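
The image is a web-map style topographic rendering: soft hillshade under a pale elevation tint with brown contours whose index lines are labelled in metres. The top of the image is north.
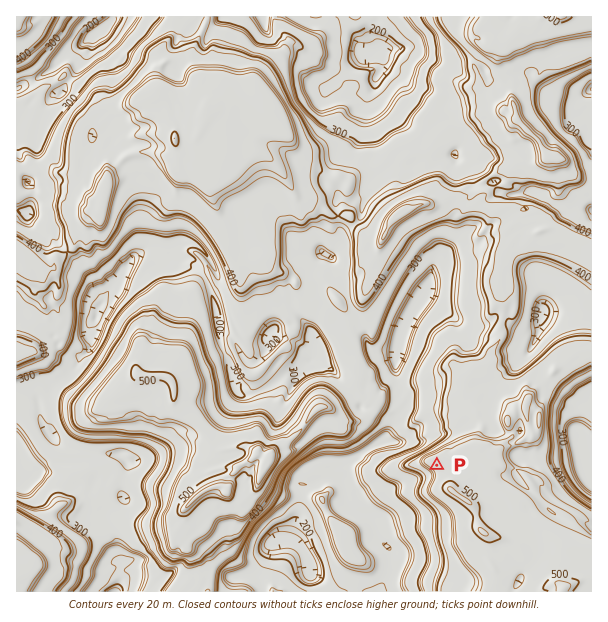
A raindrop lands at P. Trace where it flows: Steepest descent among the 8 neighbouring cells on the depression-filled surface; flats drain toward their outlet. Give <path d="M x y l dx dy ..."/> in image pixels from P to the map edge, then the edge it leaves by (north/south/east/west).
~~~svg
<path d="M437 465l-14 12-7 0-3 3-3 0-6 5-12 1-20 20 0 4-3 3 0 11 2 1 0 14 16 16 3 6 0 9-1 2 0 4-2 3-7 8-2 4"/>
exit: south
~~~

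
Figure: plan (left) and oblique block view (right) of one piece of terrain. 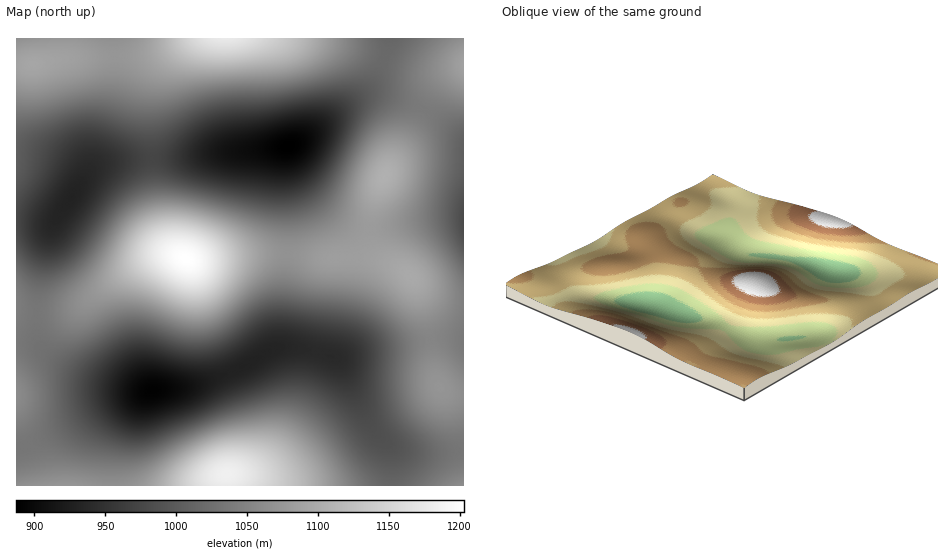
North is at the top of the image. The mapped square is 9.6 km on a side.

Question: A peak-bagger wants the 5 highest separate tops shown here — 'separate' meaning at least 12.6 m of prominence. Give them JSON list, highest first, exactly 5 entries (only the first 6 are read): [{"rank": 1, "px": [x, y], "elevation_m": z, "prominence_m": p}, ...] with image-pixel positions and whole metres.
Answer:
[{"rank": 1, "px": [186, 259], "elevation_m": 1203, "prominence_m": 316}, {"rank": 2, "px": [227, 474], "elevation_m": 1185, "prominence_m": 151}, {"rank": 3, "px": [384, 176], "elevation_m": 1106, "prominence_m": 38}, {"rank": 4, "px": [411, 277], "elevation_m": 1097, "prominence_m": 18}, {"rank": 5, "px": [32, 64], "elevation_m": 1093, "prominence_m": 19}]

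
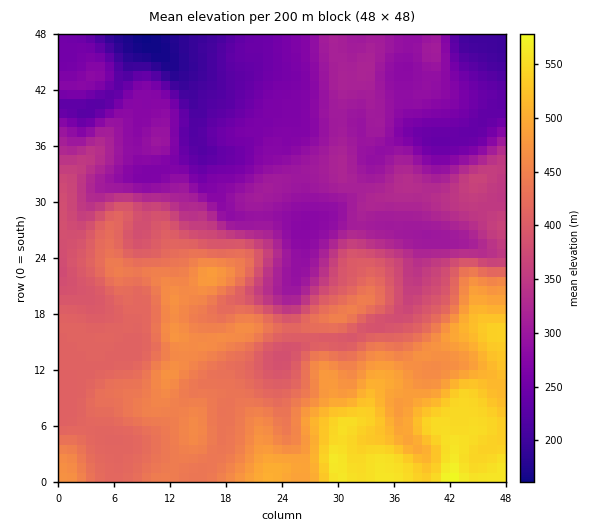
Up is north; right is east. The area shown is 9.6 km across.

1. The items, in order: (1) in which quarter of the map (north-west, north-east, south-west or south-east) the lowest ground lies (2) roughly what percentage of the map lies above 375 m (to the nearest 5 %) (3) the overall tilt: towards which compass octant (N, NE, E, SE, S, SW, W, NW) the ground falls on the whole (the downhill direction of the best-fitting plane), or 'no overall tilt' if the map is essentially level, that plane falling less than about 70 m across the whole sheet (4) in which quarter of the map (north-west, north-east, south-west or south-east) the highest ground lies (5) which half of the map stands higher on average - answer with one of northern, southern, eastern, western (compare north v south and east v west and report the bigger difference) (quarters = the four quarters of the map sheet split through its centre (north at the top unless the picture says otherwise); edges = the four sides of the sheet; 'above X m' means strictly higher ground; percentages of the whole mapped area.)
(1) Look to the north-west quarter for the lowest ground.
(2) About 50 % of the map lies above 375 m.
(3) On the whole the ground falls towards the north.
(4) Look to the south-east quarter for the highest ground.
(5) The southern half stands higher on average than the northern half.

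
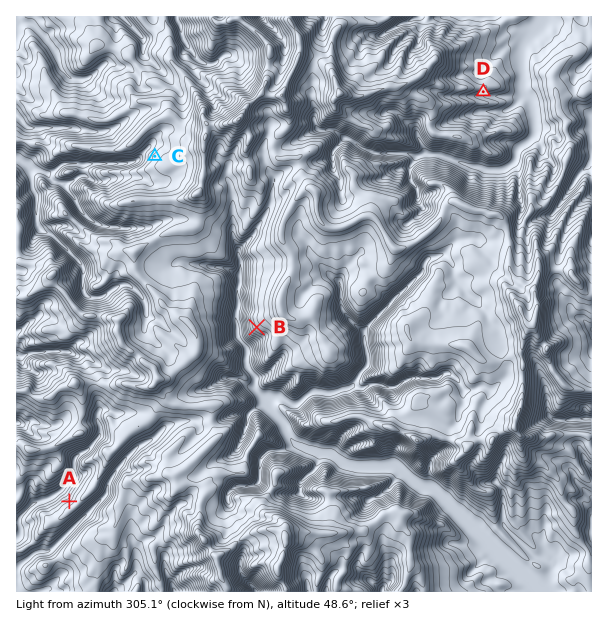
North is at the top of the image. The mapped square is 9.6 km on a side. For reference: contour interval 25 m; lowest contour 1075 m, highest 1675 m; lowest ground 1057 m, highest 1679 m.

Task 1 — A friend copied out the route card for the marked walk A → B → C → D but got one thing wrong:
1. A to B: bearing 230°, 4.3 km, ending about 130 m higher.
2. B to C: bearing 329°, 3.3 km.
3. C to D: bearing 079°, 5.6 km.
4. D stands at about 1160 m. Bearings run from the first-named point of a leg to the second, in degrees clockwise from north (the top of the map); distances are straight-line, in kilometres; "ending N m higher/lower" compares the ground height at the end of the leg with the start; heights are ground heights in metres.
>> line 1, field bearing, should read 47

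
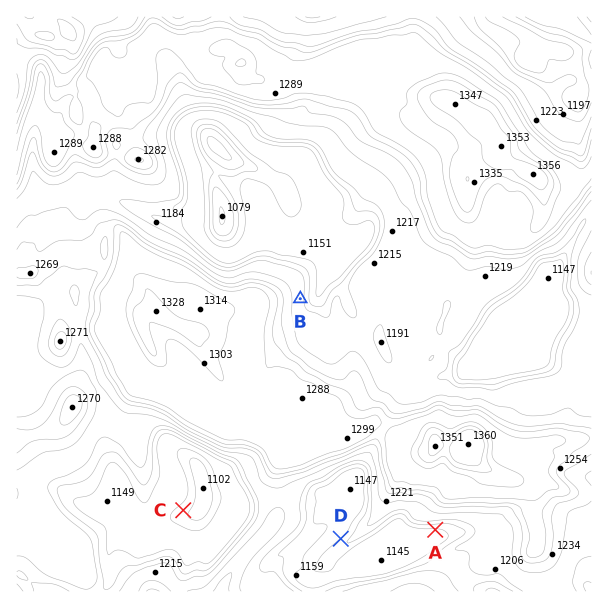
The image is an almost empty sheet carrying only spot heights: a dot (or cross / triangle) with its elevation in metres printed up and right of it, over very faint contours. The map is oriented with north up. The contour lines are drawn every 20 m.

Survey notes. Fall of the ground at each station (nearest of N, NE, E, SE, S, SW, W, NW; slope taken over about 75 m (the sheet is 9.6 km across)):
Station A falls S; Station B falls E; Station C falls SE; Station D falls NW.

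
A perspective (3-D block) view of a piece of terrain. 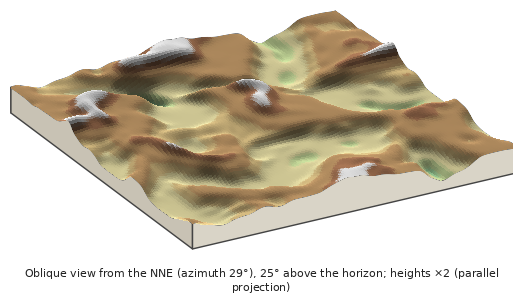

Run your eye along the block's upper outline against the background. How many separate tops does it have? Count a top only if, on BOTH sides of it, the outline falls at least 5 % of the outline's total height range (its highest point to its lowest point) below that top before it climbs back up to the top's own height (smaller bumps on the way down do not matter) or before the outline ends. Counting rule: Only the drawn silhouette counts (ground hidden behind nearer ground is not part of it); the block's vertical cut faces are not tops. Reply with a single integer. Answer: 2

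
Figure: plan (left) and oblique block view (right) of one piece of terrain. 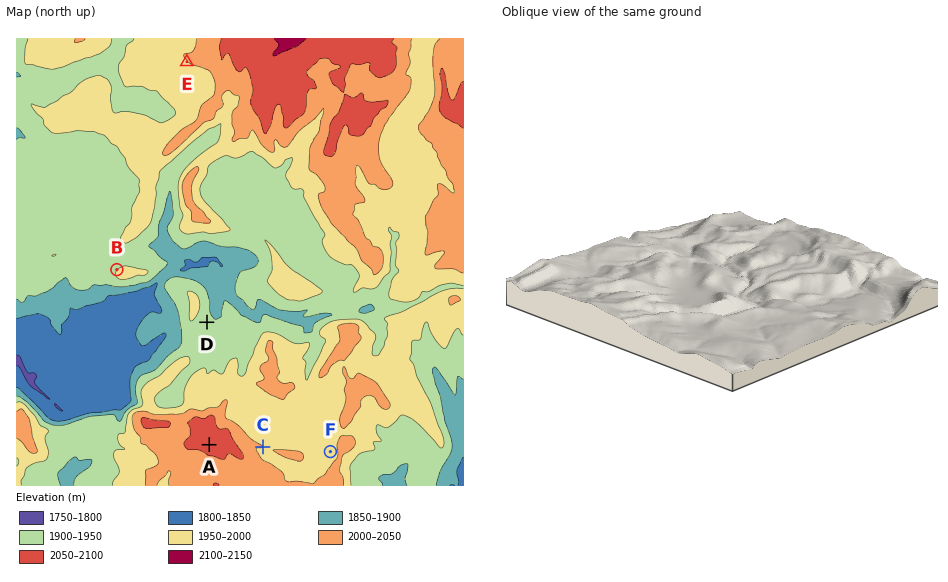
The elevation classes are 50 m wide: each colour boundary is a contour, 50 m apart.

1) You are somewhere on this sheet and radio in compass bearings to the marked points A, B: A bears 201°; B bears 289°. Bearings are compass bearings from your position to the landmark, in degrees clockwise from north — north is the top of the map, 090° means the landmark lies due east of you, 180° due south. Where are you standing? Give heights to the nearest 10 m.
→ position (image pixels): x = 258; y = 318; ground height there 1880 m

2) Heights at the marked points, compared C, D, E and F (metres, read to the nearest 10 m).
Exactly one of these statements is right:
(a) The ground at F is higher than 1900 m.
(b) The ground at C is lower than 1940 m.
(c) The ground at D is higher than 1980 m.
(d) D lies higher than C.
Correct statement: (a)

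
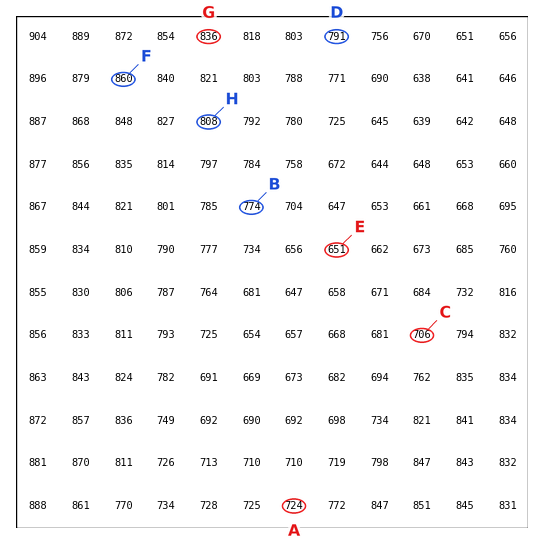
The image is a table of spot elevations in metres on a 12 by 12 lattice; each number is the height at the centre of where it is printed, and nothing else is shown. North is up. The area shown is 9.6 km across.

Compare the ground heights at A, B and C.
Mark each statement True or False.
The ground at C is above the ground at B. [False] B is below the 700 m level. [False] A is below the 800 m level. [True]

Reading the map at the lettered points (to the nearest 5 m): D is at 790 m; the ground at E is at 650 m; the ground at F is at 860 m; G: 835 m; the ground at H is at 810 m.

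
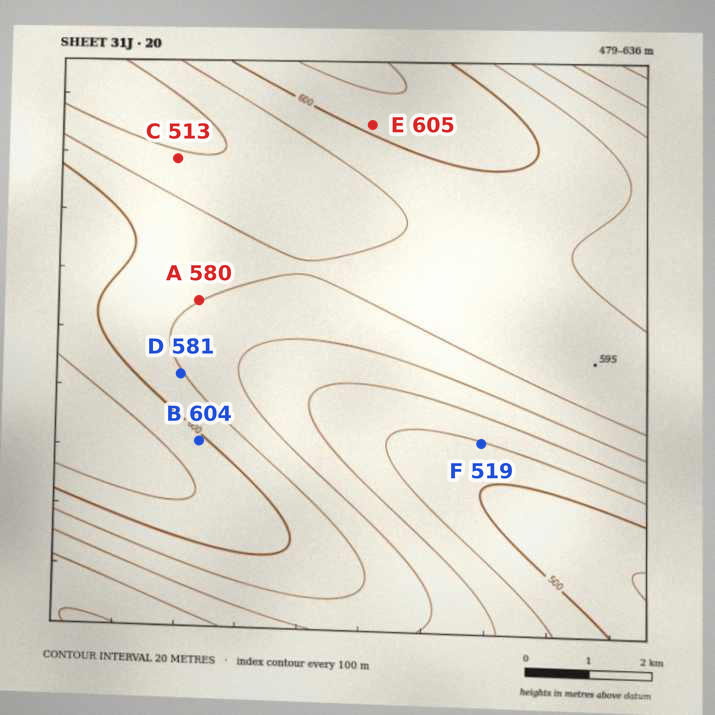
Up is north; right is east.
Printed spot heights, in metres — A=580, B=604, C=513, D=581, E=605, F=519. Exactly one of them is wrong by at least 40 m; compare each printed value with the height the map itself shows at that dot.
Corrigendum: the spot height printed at C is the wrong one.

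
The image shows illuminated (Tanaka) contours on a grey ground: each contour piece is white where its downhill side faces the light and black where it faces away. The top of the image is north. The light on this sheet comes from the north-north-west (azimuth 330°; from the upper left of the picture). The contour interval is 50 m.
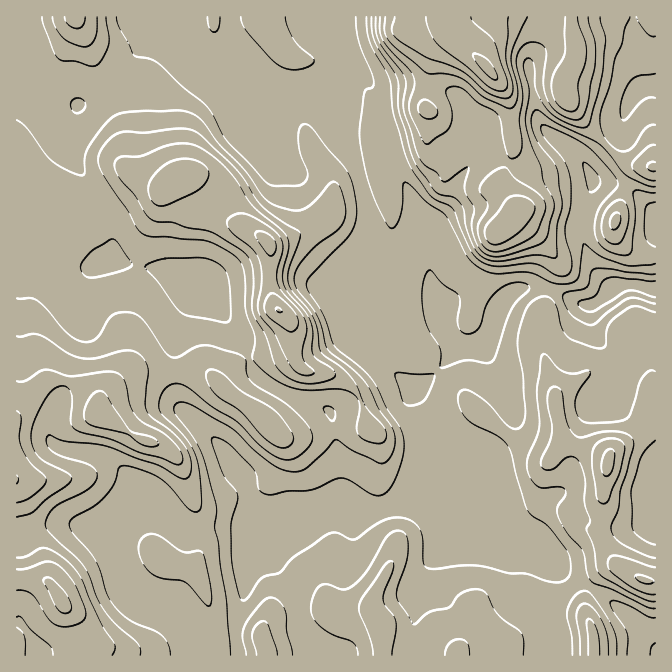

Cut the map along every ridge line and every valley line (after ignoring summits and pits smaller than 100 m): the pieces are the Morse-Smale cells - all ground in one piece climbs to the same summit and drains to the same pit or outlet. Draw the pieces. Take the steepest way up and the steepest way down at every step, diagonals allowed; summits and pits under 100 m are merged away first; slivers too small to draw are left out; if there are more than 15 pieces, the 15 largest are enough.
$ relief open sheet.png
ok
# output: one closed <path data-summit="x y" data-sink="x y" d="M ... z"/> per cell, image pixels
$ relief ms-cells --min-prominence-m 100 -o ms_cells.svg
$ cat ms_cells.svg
<path data-summit="487 67" data-sink="612 288" d="M655 16l-496 0-1 2 26 40 15 15 13 6 7 7 5 2 8-4 12 0 24 10 37-1 20 6 8 8 6 25 20 45 10 45-5 23-18 33-3 12-2 18 3 15 7 14 7 7 14 9 20 18 25 18 38-38 19-2 10-3 9-14 8-27 11-12 6-4 27-1 19 6 13 9 17 1 23-18 18-2 17 5 4-1 0-75-22-22-17-7-20-1-4-3-5-10 0-5 31-32 14-38 9-7 14-3z"/><path data-summit="278 310" data-sink="612 288" d="M159 21l-33 46-7 18-24 14-15 5-4 4-8 20 1 24 10 18 22 27 7 15 5 26 0 10-4 10 26 8 29 3 20 10 18 5 12 14 10 19 17 21 10 29 7 11 36 20 23 6 14 9 10 59 1 29 20 8 20 0 26-10 5-7 1-24 5-16 0-17-8-27 0-8 7-10-67-53-7-14-3-15 2-18 6-22-25-21-16-25-7-15-2-19-3-10-8-7-16-8-16-16-18-25-4-12-11-20-11-11-13-6-15-15-11-20z"/><path data-summit="62 602" data-sink="612 288" d="M199 283l-16 35-9 30 2 47 5 13 40 39 10 16 10 10 10 32 0 19-3 10-9-6-52 1-7-3-23-23-13-7-14 7-9 9-5 12-11 5-13 0-15-5-25 0-35 12 0 120 220 0-1-32 8-27 2-42 4-4 15-3 27-19 16-15 33-14 0-28-10-59-14-9-23-6-34-19-9-12-10-29-13-16-19-30z"/><path data-summit="17 480" data-sink="612 288" d="M114 259l-7 0-9 5-18 5-18 0-25-5-12 5-9 1 0 265 4 1 14-7 18-5 25 0 15 5 13 0 11-5 5-12 9-9 14-7 13 7 23 23 7 3 52-1 5 1 3 5 4-10 0-19-10-32-10-10-10-16-40-39-5-13-2-47 9-30 13-26 2-9-14-4-20-10-29-3z"/><path data-summit="607 465" data-sink="612 288" d="M635 284l-18 2-23 18-17-1-13-9-19-6-21 0-12 5-8 7-6 12-5 20-10 16 23 42 7 17 0 15-7 11-13 15-5 10 6 9 5 13 7 48 6 6 28 12 25 28 30 15 35 27 9 9 16 23 1-358z"/><path data-summit="382 628" data-sink="612 288" d="M412 498l-30 11-20 0-14-6-10-2-30 13-16 15-27 19-15 3-4 4-2 42-8 27 2 31 312 1 1-18-7-16 0-17 5-8 4-13 0-19-5-11-8-8-30-13-16 1-27-1-12-7-7-11-14-12z"/><path data-summit="62 602" data-sink="612 288" d="M17 16l-1 252 9 1 12-5 25 5 26-1 21-10 4-10 0-10-5-26-7-15-22-27-10-18-1-24 11-23-25-11-18-14-18-47z"/><path data-summit="62 602" data-sink="612 288" d="M244 84l-12 0-11 4 10 15 7 19 18 25 16 16 16 8 8 7 3 10 2 19 7 15 16 25 26 24 14-26 5-23-10-45-20-45-6-25-8-8-11-5-9-1-37 1z"/><path data-summit="75 17" data-sink="612 288" d="M157 16l-139 0 0 17 18 47 18 14 16 9 12 1 30-13 7-6 7-18 32-44 1-3z"/><path data-summit="487 67" data-sink="612 288" d="M417 391l-6 9 0 8 8 27 0 17-5 16-3 29 3 2 10 0 10 4 14 12 7 11 12 7 5 1 36-1-4-9-3-36-7-21-17-18-23-13-33-36z"/><path data-summit="62 602" data-sink="612 288" d="M482 346l-8 3-19 2-37 37 0 7 36 41 23 13 10 9 22-30 4-6 0-15-20-44z"/><path data-summit="594 655" data-sink="612 288" d="M552 559l1 25-4 13-5 8 0 17 7 16 1 18 104-1 0-7-26-32-35-27-30-15z"/><path data-summit="654 167" data-sink="612 288" d="M655 86l-13 2-9 7-14 38-31 32 0 5 6 11 23 3 17 7 21 22z"/>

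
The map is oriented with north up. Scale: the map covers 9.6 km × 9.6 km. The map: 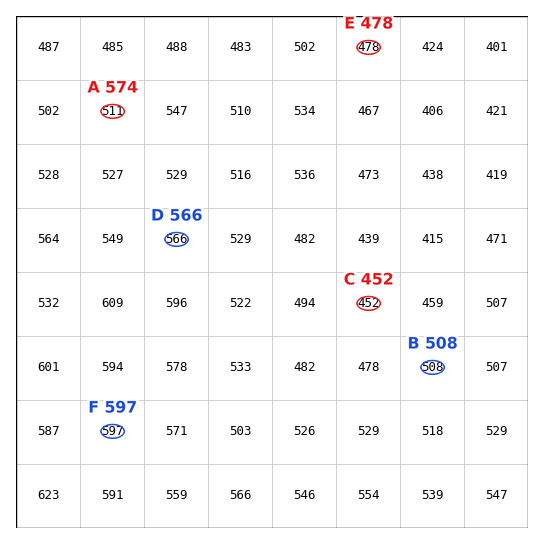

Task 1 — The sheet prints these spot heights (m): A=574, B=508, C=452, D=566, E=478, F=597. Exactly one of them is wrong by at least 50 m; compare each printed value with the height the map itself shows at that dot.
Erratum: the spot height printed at A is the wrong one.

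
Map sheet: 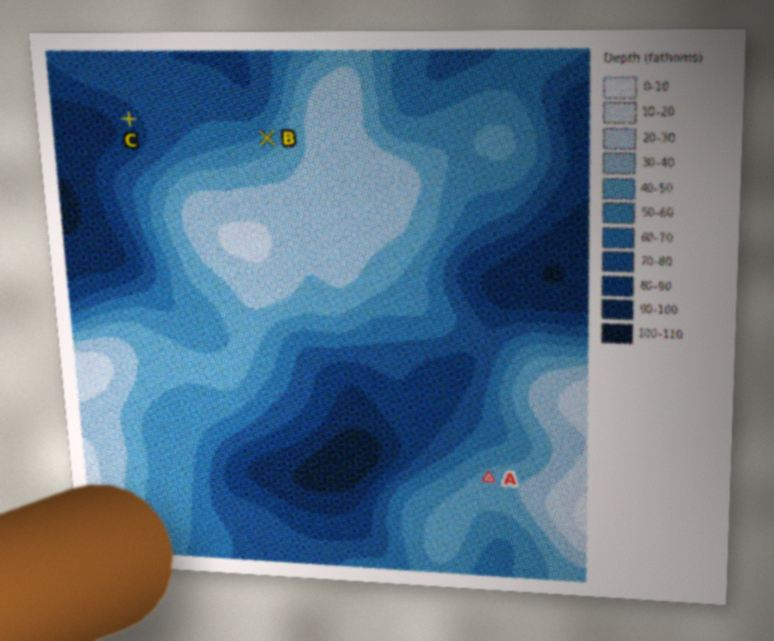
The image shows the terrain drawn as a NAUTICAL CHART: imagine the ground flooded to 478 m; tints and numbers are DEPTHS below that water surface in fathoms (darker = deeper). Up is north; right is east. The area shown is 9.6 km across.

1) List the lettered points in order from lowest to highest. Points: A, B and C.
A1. C B A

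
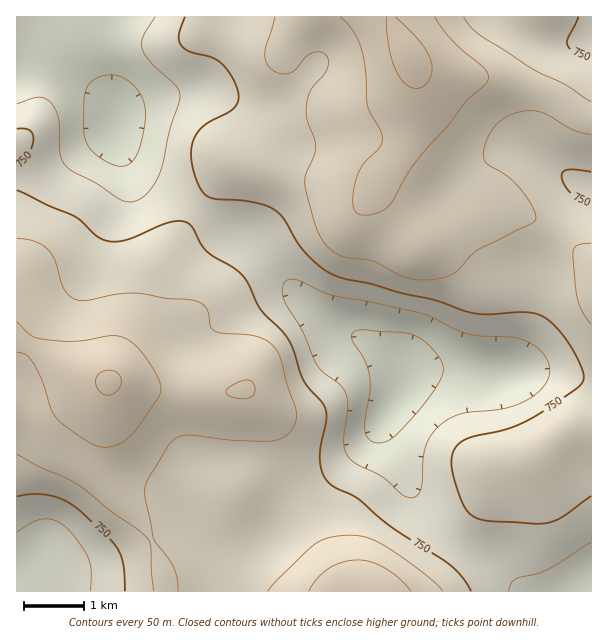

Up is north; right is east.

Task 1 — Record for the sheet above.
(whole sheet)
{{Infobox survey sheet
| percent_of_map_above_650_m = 97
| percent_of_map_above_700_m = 83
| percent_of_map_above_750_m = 66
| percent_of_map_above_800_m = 32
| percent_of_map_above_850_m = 9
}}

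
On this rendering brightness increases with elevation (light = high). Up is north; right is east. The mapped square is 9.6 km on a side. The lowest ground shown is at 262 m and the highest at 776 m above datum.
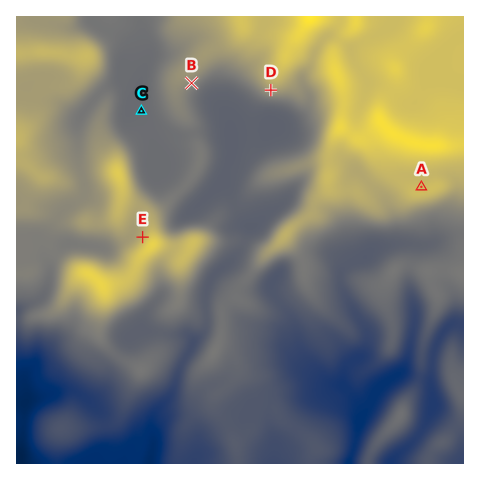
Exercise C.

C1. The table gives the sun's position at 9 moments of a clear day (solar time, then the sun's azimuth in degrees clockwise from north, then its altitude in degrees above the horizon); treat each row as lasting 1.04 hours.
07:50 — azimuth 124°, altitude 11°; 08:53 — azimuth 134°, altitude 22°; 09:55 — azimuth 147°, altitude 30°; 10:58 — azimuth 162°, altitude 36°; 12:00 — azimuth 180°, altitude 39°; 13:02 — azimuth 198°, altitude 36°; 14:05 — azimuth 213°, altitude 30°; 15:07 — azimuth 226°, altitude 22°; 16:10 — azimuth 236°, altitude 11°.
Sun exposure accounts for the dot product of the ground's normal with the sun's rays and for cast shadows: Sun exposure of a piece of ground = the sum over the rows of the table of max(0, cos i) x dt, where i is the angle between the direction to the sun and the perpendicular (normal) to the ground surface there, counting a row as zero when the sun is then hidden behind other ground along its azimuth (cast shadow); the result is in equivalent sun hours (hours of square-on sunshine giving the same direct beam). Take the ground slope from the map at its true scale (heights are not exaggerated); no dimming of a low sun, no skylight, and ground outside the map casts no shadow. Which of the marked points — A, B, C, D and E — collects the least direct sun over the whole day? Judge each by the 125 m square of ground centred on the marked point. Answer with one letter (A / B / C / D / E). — E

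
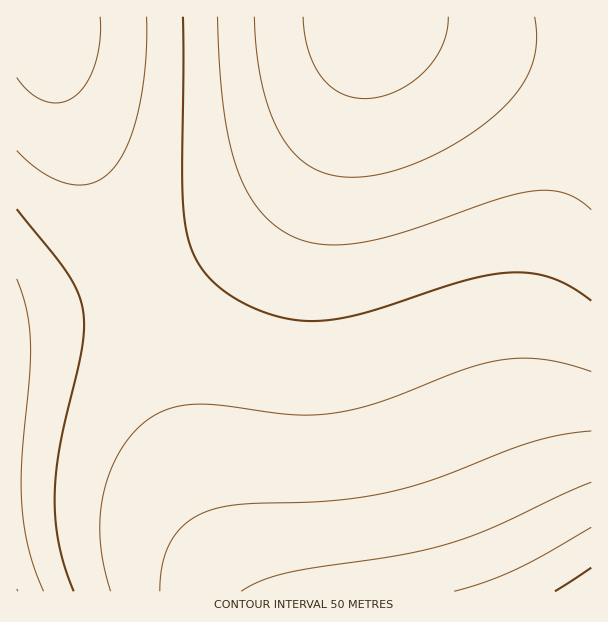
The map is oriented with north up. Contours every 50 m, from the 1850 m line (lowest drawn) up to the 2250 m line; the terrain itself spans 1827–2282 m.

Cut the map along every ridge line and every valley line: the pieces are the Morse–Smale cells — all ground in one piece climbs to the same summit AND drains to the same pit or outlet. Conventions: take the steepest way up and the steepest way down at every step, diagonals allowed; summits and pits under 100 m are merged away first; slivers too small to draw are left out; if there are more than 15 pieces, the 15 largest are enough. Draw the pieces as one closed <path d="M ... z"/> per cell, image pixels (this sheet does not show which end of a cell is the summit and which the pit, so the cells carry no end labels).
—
<path d="M591 16l-222 0-17 59-15 36-23 42-25 35-31 30-40 30-41 23-39 16 19 58 42 152 29 63 20 32 344-1z"/><path d="M368 16l-352 1 1 8 30 0 2 4 3 28 16 57 69 172 9-2 31-13 41-23 40-30 31-30 25-35 23-42 25-67 6-23z"/><path d="M137 288l-53 16-68 14 1 274 230-1-19-31-29-63-42-152z"/><path d="M47 25l-31 1 1 292 67-14 54-17-70-173-16-57-3-28z"/>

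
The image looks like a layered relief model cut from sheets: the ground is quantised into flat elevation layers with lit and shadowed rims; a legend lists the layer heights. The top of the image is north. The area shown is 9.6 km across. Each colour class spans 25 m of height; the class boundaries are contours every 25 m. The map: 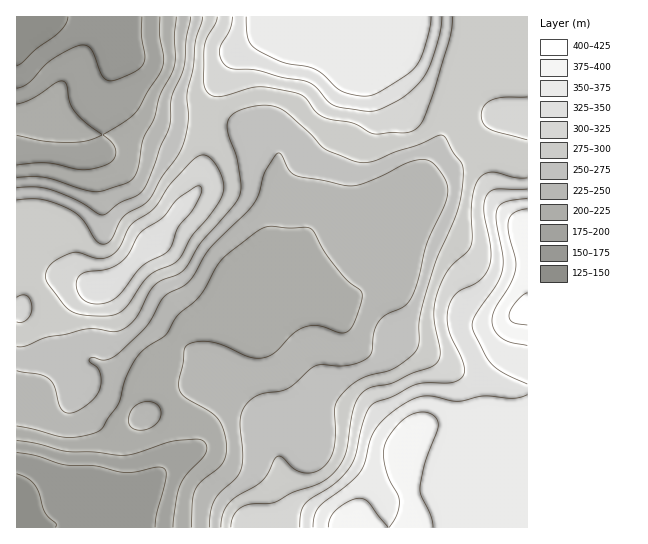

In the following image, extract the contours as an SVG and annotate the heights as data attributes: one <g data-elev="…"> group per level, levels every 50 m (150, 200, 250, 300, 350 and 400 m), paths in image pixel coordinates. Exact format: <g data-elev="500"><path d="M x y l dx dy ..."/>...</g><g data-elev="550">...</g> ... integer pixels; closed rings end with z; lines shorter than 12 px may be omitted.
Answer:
<g data-elev="150"><path d="M17 474l10 4 8 8 4 7 5 18 5 6 7 6-1 4"/><path d="M68 17l-3 8-6 8-24 17-13 13-5 3"/></g><g data-elev="200"><path d="M17 441l20 2 29 8 28 1 28 3 13-2 38-12 22-2 7 1 4 5 0 6-4 7-16 17-6 10-3 13-4 29"/><path d="M17 135l28 6 24 1 17-1 16-6 0-1-19-13-9-11-5-9-2-16-4-4-8 2-25 17-13 4"/><path d="M160 17l0 18 4 23-2 9-27 46-10 9-21 12-1 1 8 7 4 7 0 6-2 6-11 5-17 4-39-7-29 2"/></g><g data-elev="250"><path d="M17 371l24 4 9 4 5 8 5 19 5 6 5 1 5-1 14-9 9-10 3-12-2-11-9-8-1-3 4-2 13 3 11-5 30-29 17-29 19-11 7-5 20-33 44-45 5-9 6-22 13-19 4 3 7 14 6 5 54 11 17-3 47-22 12-1 8 3 13 18 2 6-1 8-3 12-17 36-9 38-8 18-7 8-16 7-8 7-5 12-2 20-6 6-9 4-11 3-29-1-7 4-21 19-8 3-22 4-12 8-4 7-3 9 3 35-2 15-5 9-15 14-6 7-4 12-2 16"/><path d="M191 17l-5 22-2 28-13 32-2 28-8 19-13 36-7 11-22 10-12 10-5 2-24-14-26-11-15-3-20 1"/></g><g data-elev="300"><path d="M17 322l5 0 5-3 4-5 1-7-1-6-4-5-5-1-5 2"/><path d="M86 315l21 1 12-3 8-7 15-22 7-8 8-5 16-7 7-6 11-21 22-26 10-17 1-8-2-9-5-11-7-8-4-3-5 0-10 6-21 23-16 24-23 17-11 21-7 9-7 3-7 1-20-6-6 0-16 6-8 7-4 11 5 9 19 23 8 5z"/><path d="M527 178l-12 0-24-6-8 3-6 7-5 21 0 34-1 9-4 6-13 11-7 8-7 14-5 16-1 18 6 34 0 5-3 5-7 4-19 7-18 9-20 4-9 4-6 7-5 11-8 46-5 10-7 9-14 9-26 9-18 10-24 2-9 3-8 8-3 12"/><path d="M527 97l-24 0-10 3-9 6-3 9 2 8 7 6 37 11"/><path d="M217 17l-1 6-10 16-2 10 0 34 2 7 4 5 5 2 7-1 28-8 9-1 35 5 11 5 10 14 7 5 9 4 22 3 17 10 7 1 32-2 6-3 6-6 12-29 15-51 3-13 2-13"/></g><g data-elev="350"><path d="M527 395l-14 3-31-2-24 5-33-5-10 2-12 6-15 11-11 12-7 12-5 22-4 9-12 13-30 24-4 8-2 12"/><path d="M527 198l-21 4-5 2-4 5-1 10 7 36-1 15-5 13-21 31-4 11 3 9 11 22 5 8 12 9 24 11"/><path d="M246 17l2 22 3 6 6 5 25 12 32 7 9 5 18 17 9 3 15 2 8-1 8-4 25-16 9-8 6-9 4-11 5-18 1-12"/></g><g data-elev="400"><path d="M527 293l-5 3-7 7-4 7-2 5 1 4 3 3 14 3"/></g>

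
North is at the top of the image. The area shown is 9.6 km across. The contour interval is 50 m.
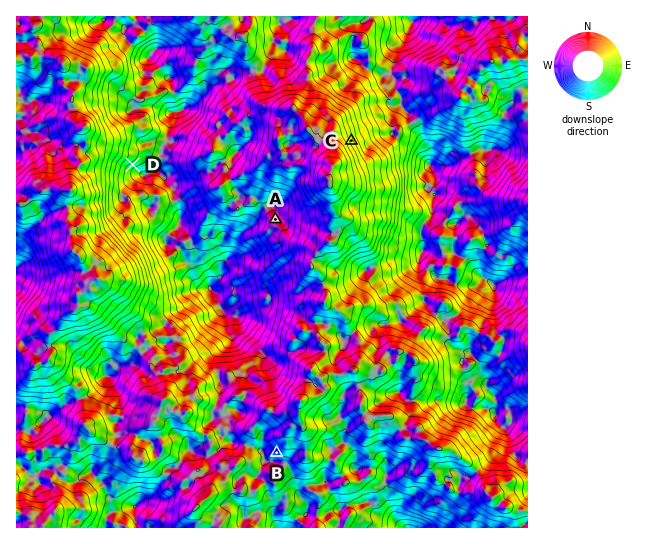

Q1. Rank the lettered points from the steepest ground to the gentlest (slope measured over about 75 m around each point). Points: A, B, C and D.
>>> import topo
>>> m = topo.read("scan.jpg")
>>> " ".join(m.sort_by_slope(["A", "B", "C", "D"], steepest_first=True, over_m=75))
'C D B A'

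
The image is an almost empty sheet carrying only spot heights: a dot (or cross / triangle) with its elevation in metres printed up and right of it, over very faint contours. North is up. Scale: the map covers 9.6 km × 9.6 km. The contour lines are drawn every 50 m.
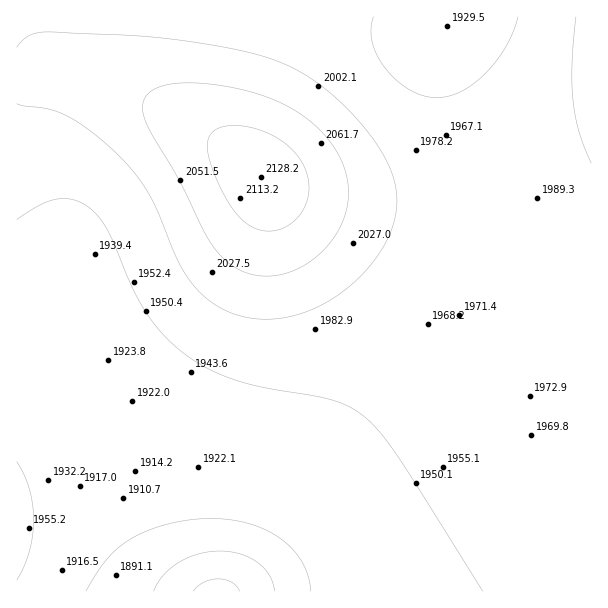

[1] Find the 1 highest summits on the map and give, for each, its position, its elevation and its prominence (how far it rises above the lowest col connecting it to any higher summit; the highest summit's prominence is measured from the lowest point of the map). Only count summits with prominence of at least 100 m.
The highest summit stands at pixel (261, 177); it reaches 2128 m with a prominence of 340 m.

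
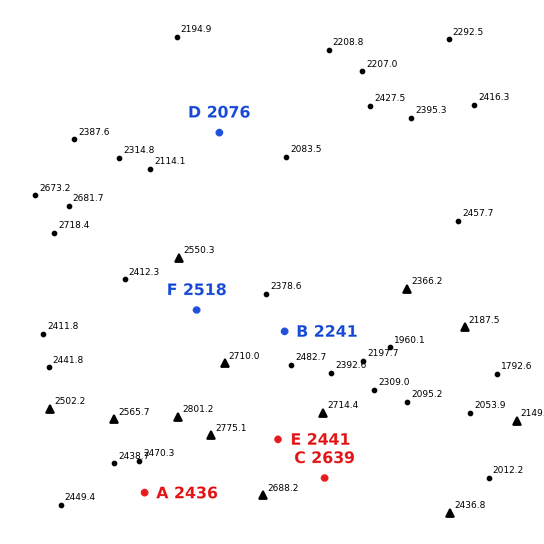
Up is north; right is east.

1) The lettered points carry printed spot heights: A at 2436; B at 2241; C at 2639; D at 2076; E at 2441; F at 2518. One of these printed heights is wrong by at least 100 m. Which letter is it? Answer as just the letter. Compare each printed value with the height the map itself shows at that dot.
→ E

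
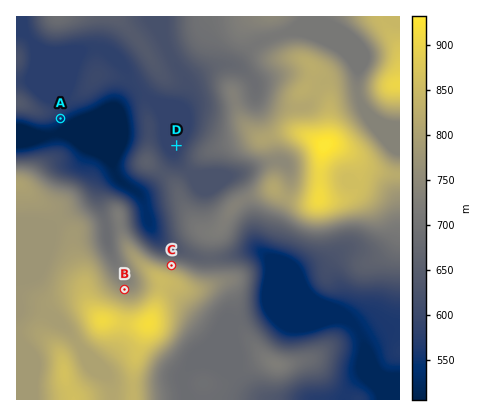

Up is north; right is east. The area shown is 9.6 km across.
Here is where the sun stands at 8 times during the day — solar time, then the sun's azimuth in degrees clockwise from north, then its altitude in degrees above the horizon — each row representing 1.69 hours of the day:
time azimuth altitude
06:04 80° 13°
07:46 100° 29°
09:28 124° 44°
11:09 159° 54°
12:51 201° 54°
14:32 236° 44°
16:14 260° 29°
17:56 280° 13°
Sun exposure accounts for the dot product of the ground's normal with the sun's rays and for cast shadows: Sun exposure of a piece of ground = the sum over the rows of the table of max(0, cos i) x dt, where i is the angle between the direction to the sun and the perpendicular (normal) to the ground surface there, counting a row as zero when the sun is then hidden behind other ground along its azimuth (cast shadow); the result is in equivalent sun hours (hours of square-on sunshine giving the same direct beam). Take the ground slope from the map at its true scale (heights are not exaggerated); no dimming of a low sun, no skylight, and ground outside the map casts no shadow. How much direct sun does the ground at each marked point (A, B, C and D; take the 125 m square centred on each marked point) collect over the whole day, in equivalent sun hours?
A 7.9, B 6.9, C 5.6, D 7.5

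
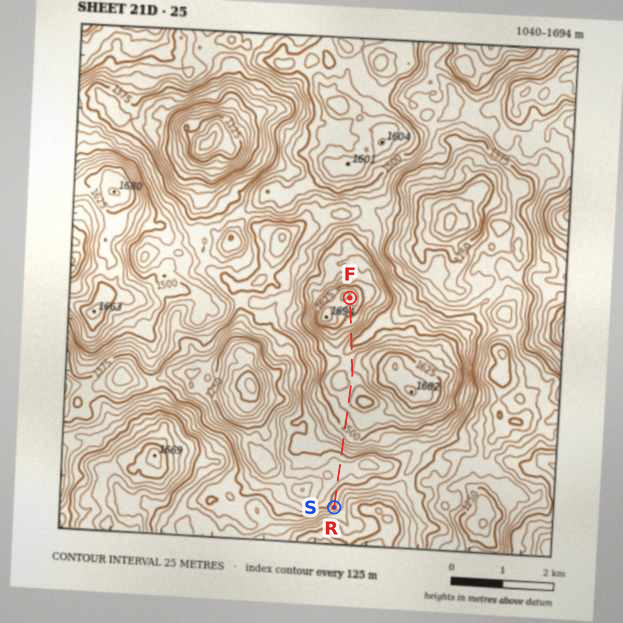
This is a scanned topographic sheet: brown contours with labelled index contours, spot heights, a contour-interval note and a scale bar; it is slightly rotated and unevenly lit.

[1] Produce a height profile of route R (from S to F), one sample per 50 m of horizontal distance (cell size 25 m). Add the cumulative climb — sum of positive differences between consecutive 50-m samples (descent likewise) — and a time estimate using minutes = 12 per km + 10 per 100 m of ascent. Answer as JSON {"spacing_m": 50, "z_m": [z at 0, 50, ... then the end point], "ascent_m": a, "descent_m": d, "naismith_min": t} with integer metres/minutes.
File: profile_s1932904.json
{"spacing_m": 50, "z_m": [1405, 1395, 1389, 1387, 1386, 1383, 1378, 1371, 1363, 1355, 1347, 1339, 1333, 1330, 1330, 1333, 1337, 1343, 1350, 1357, 1366, 1377, 1389, 1405, 1425, 1445, 1460, 1472, 1481, 1488, 1497, 1508, 1514, 1515, 1516, 1518, 1520, 1525, 1530, 1529, 1528, 1528, 1528, 1530, 1533, 1535, 1539, 1543, 1546, 1547, 1548, 1548, 1549, 1550, 1550, 1547, 1546, 1544, 1539, 1532, 1521, 1509, 1500, 1498, 1504, 1516, 1533, 1552, 1572, 1590, 1605, 1615, 1620, 1623, 1628, 1634, 1641, 1646, 1652, 1659, 1667, 1669], "ascent_m": 394, "descent_m": 130, "naismith_min": 88}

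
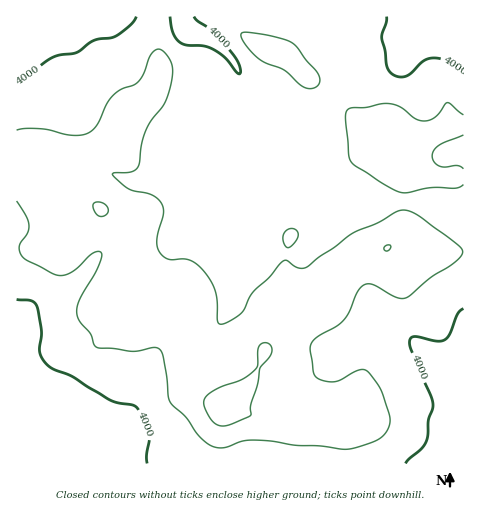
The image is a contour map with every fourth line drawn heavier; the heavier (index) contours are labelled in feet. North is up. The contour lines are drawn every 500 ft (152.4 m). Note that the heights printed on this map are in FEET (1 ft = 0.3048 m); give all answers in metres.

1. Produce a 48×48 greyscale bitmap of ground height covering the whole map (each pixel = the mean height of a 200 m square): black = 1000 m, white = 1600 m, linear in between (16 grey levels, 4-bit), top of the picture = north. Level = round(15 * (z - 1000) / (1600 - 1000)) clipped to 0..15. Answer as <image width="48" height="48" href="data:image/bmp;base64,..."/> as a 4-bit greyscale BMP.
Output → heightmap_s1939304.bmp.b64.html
<image width="48" height="48" href="data:image/bmp;base64,Qk32BAAAAAAAAHYAAAAoAAAAMAAAADAAAAABAAQAAAAAAIAEAAATCwAAEwsAABAAAAAAAAAAAAAAABEREQAiIiIAMzMzAERERABVVVUAZmZmAHd3dwCIiIgAmZmZAKqqqgC7u7sAzMzMAN3d3QDu7u4A////ADMzMzRERFVniZmZiIiIiIiJmYh3ZlVDMjMzM0RERVVniZmZmYiImZmZmZmIdmVDMzMzRERVVVVniJmqqpmZqqqqqqqZh3ZUMzM0REVVVVVneJq8zLu7vMzMzLupiHZUQzNERVVVVVVniJvN3d3d3dzMzMu6mHZVQzRERVRFVVZ4iaze7t3dzMy7u8u6mHZVQzRERERFVmZ4mrze7u3Mu7u7u7upiHZlQzM0REVWZ3d4mrze7u3Luqqqq7upiHZUQzM0RFZneIeJmqvM3e3cuqqqqqqZiHZUMzNEVWeIiIiJmqqrzN3cu6qZmamZh2VUMzRVZ3iImZmZmqqqu83cy6mZmZmZh2VEREVWd4mZmZmZmqqqu83dy6mZmZmYh2VEREVWeImZmZmZqqqqu83dy6mZmZmYdlVVVURWeImaqqqqqqqqq8zcy6qZmZmYdlVmVURWeJmqqqqqqqqpqru7u6qpmYmIdmZ2ZUVWeJqqqqqqqqqpmaq7u6qqqYiHd3d2ZVVmeJq7uqqqqqqpmZqru6qqqph3iIh2ZlVmeJq7u7uqqqqpmZqru6qqqpiImZh2ZmZniJmru7u6qqqpmZmqqqqqqpmZqqh3d3d4iZmqu7u6qqqpmJmaqqqqqqqru7qYiIiJqZmau7uqqqqZiImZqZmqq6q8zLqpmJmquqmaq7qqmZmZiIiZmZmqq7vMzLuqmZqry6qZq7qpmZmYiIiZmZmZq7zN3LuqqZq8zLqqq7upmZmIiImZmZmZmrzN3Mu6qZqszLu7u8upmIiIiImZmZmZmaq8zMuqmJmru7zMzMupmIiIiJmZmZmYiZmqu7qZh5qru7zdzMupmIiIiIiJmZmIiIiZqqmId5qqq7zdy7upmIiIiIiIiIiIiIiJmZmIiKq7u83cuqqpmIiIiIiIiIiIiIiJmZmIiKu7u8y7qpmZiIiIiIiIiIiIiIiZmqmZmau7u7uqmZmZiIiIiIiIiIiIiZmaqqqqqqu7u6qpmZmZiIiIiIiIiIiImZmqqqqpmaq7u6qqqqmZiIiIiIiIiIiJmaqqqqqZmaq7u6qqqqmZiIiIiIiIiIiJmaqqqqqZmau7uqqqqqmZmIiIiIiIiIiZmau6qqqpmaqqmZmqqqmZmZmIiIiIiImZmau7u7qqqoiIiImaqqqZmZmIiIiIiImZmau7u6qqqnd3d4iZqqqZmZmIiIiIeJmZmaqrupmZqXd3d3iZqqqpmZmYiId3eJmZmZmZmYiJmWZmd3iJmqqqmZmYh3d3eJmZmZiIiHiJmGZmZ3eImZqqmZmYh2Z3iZmZmYiHdneIh1ZmZ3d4iZmqmZmYdmeImaqZiIh2ZWZ3dlVmZmd3iImqmZiIZWiZmqmZiId2VVZmZVVVZmZ3d4mamIh3VnmqqpmYiHdmVFVVVUVVVVZmZ3iZh2ZlV5qqqpmYh3dlVERVREREREVWZniIdURFeJqqmZmZh3ZlREREQzMzM0RVVWd4ZERXiZmZmZmZh3ZlVDMzMyIjMzNEVVZ3ZEZ4mYiIiImZh3dmVDMyIg=="/>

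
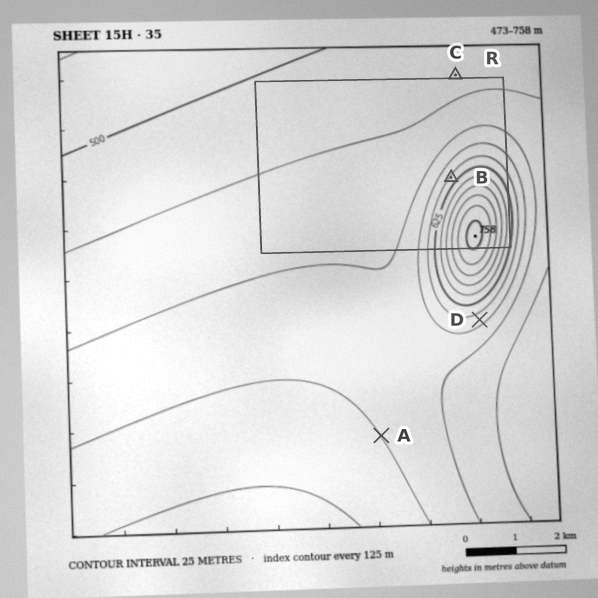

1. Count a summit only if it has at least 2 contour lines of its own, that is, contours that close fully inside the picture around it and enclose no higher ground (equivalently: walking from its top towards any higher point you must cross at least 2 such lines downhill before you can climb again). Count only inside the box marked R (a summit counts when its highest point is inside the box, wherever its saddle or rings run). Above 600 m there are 1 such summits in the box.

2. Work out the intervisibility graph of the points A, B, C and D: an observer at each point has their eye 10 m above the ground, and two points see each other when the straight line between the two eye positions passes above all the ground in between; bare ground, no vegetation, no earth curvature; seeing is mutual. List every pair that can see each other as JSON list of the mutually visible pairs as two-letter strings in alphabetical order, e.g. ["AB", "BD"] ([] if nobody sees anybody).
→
["AD", "BC"]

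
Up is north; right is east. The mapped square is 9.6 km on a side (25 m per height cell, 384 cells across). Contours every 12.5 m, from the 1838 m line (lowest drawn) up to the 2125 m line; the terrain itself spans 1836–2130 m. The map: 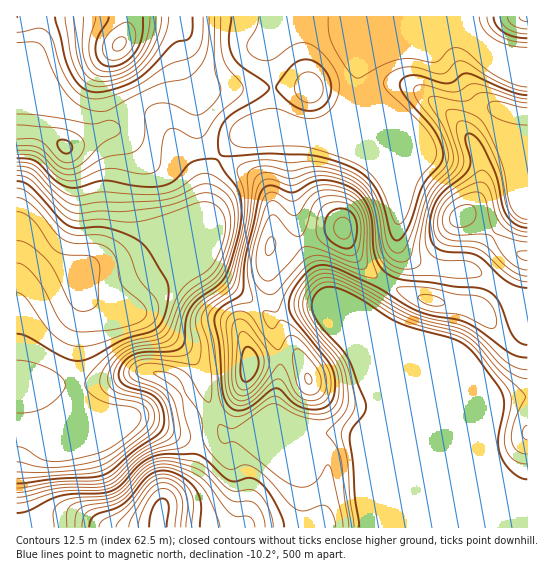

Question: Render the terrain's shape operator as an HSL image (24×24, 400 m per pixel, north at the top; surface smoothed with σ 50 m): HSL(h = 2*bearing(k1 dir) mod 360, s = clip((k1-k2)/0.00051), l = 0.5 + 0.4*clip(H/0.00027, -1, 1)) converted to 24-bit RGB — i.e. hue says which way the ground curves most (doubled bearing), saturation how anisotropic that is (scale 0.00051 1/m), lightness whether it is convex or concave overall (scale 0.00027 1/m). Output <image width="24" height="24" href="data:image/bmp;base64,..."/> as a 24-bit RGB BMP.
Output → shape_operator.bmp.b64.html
<image width="24" height="24" href="data:image/bmp;base64,Qk32BgAAAAAAADYAAAAoAAAAGAAAABgAAAABABgAAAAAAMAGAAATCwAAEwsAAAAAAAAAAAAAg2jEc1exT43GsNvsiXz3uGnh4sKgzsJ/MEuAZaGxbWq4vqecR0SnVVmmysagu7qGMxx3gIB/gIB/gIB/gIB/gIB/f3qAn2VeVE7anqPvrtT1aqLXZBeq4UvW8d7a6dfnSkbVSIm/cUmpvJ+GZUuRZ1+AyLVyyJg+QDJ5gIB/gIB/gIB/gH9/gH9/bGmCo555QoAlPIUhgnYpWz8qIiFFaauz7fDb25S7ylakdjSCmYhIrrF4gjh7h1mCyLh50z08R0KAgH9/gIB/gH9/gH9/gH9/g0qAtpxAppxMZVgmV2wgQmcgFVo8Kq9P6dNGtAUA2noUajFbeb1cgSs+gWZnVoF7wNCOvyjEY1uCgIB/gH9/gH9/gH9/f3+AdSWfzamZjHxFfIB5gIB/f4B+OntGC0cScT8RxzcF0+Rtcj12qq4dT3t3gHt5f1s2sMgPglsqSnxvf4B/gH9/gH9/gH9/f3+AITiM3M66l453V5VWXoBhhFdPhFYnJScOJiwTr+9njNl4mwCL/7pTB1UdXwkm4ZcpYvFWPMvUOWy8cHKDgH9/gH9/gIB/f3+AJj1sz+Bsh4illompYViuczrL+Ejw2VTFGPPWn/+1TCiWWwKW/9zMLYvaAB+T5O7d1u/hKIXBVyV/gH2AgH9/gIB/gIB/gHp/ZhZLxOcihI2PhI+WYGekMla0PUb609H6zN7/sH/pjQuaHyh3+/LQ2anzACGY0frJxt/aYgWscEyBgH9/gIB/gIB/gH9/ZRNSv35Km8yQh5R3cpN0ZHCCUImJFaZ7btdSqSpAmAMvhypNQVZ32/++x07eJhTMzv7NmTWkYAFHf3+AgH9/gXx2e1kzQxcKZxsqjfKbcsrTk510fY5tYG1ye35kR3s0RFoXQCQcvTGlz4rRbrvY4vvQdx1fT+88m+c5MwAmgHh9gmtvaA0JWRkAonQXNbnPevPakvG1YDp9mp99iYl7cVd2fW1gj1tWcFtON3NSFaiFlcvbqJva9TYxuxQcwP85TUAPHzZZayYcPAACSJnYzej+zOX/pL7/tNXpwEq4glB4naCGinCEfWCCY2SDm2yYjXiZdpuRKaFWEHYlbCZL/wtK6dSc2Z99ojVUKgkleiMhpf/jyfz/YK3pumM0gVYyjE8ufAQbu18WnpB6iE1vh3JPb2lJc3VbkZNthZV8dZJ4Q3lQBRsu4l2j++nQtIaf7zvfaA+/qfbJm/+9Dy9WeA00uUwOeGkcRzAggki5y+bsjmNYhytbwXQ9XXlRUn5QXKdWaKBre4N/f3+ABB01K22U/+nMfIq4nRriqnvh4fbVZeddAAozYxWj92qfy4yMQMDRdP/ZZdb7bThQgTNZzsSDcImXZZmBcZlVf4w7S3stZn1MGxNDElZV//3MeMVdUyyUlsjF7PHa4azcAQAzCRFS26TM7d7lmr/QRfljKgQvSixanGRSs9d2a46XhHCVnWmDp3Z2dKh2PHR9NkVjD3pv1v/AYFjVPkDPqdzH1evG6UqhOgFUCztdX9Gg3ra25Kyx39plMRFYIjNCtJxgveN/S5eGX3uRgpmskaK8p4+9ZkGvO27KS+X1gvWPj0OSPbiOks2Cw4lMnAA5gjd6JIiJJ5Vao2wv+bxE/yBBUz6AK3O6Xune3e7lYFTLXXWhcaaCbZeEkmCKnGmkN9ipMcWVkaBUkVZaZ6ZDiXEabCoOgztAgH9/cIF7Hhk3h2Akzv+epQW2fXqAm6X3e9btv4GlvEHAlH+rjp6ie2aHe1d6r7R2dZ5JOk8qZHQue3MugGkbfIA2gH9+f3+AgH9/fD5iVSZdhvCmxPOkdBhihHJBh4BGgnRDgE00iHEsdpQ7jYRSflhscGqFr6iHq2l/Z1+KS4Zqi0F1vZVqPcpRRYeCgHt8fT9TjjCEgOrah+/BtCJvbX7vyNv/gIB/gmyCmCBm2nhGjqQlN4cjSn9mZpGAf6OBjIOvgoDGYV3IR0HKxsvXrK/LL0WeiU2la17Ej97pi+XTjjiAdtqvcui6YzMYf3+AbDOCjlKo2Ze757i7XsZ9Jo+MX4tza7FOTLJ3Y3aMdVmIWGuUosKKtXh9TkSWS3qjcqe4fMB9fDdZmLJThNlIUA0LelE5dn1HPjNtY3+ch6C+8Nvn7dPkKGerSV+gr82URpOFYkxaZXFdV4Zfn65VoINXdkt0dH9hYYVCiII6T3ZBlMFmjRoyfxcSiGMKfJjCL1GsY6KfTKlOusg+7qF2d1y+Mk6Z1tiWQz6Ga16RYXuNeoB7lJdrmZhvXVd+gIB/gIB/gIB/e4B8hIddfyCjwnnm4trx"/>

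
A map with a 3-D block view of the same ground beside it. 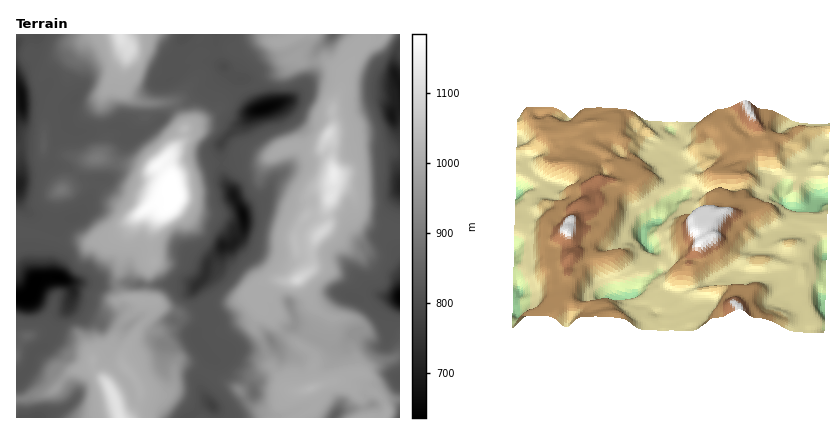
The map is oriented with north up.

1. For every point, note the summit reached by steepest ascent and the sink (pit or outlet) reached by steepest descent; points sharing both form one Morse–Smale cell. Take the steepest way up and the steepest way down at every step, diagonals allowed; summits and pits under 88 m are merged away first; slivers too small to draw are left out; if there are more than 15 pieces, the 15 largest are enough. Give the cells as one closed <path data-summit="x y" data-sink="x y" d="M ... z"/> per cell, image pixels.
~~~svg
<path data-summit="170 184" data-sink="30 294" d="M68 106l-6 3-13-1-5 20 0 22 10 5 37 5-5 1-8 9-16 20 26-6 8 1 34 28 7 3-23 20-24 7-32-3-26-7-16-1 0 167 3-1-2-18 10-10 6-16 13-9 5-5 6-20 13-16 3-14-5-8 32 3 22-2 24 2 3-17 4-6-3-22 4-16 4-8 18-18-6-14 0-8-11-10 24-26 1-16-8-17-26 20-16 9-4 0-8-10-30 5-18 0-5-5z"/><path data-summit="334 174" data-sink="400 298" d="M334 178l-1 14-6 16 1 16-15 20-2 6 0 20-13 10 14 24 10 10-5 12-7 8-6 12 11 12-2 10 1 18 20-5 8 0 10 6 14 0 17 13 3 8-2 10 16 0 0-186-16-6-14-2-12-7-2-3-2-16-6-6-12-5z"/><path data-summit="334 174" data-sink="244 216" d="M326 138l-2 6-8 5-24-3-34 16-18-2-19 4 4 18 17 28 2 18-12 16-8 2-15 16-4 14-9 10 12 21 32-7 6-3 8-10 8-5 8-2 28 0 13-10 0-20 2-6-5 3-10 1-3-12 13-21 14-3 4-4 7-16-1-42z"/><path data-summit="120 418" data-sink="30 294" d="M70 281l-2 1 5 8-3 14-13 16-6 20-5 5-13 9-6 16-10 10 2 18 5 1 26-7 20-20 20-5 2-4 2 7 14 14 7 16 5 17 6-2 10-9 4-14 18 3 10-2 5-9 1-16-7-10 0-16-9-11-6-2-8-7 8-12 0-8-6-2 1-14-17-3-30 2z"/><path data-summit="334 174" data-sink="264 108" d="M294 34l-78 0 0 14 5 16 13 14 11 2 4 14 10 16-7 2-29 28-3 6 2 17 18-3 18 2 30-15 14-1 14 3 8-5 9-18-1-16 13-38-21-11-24-1-4-4 3-2 0-4-6-12z"/><path data-summit="334 174" data-sink="400 84" d="M400 34l-18 0-4 4-8 0-11 10-16 28-2 12-9 22 1 16-6 10 5 14 2 34 2 3 16 9 5 20 13 8 14 2 14 6 2-150-5-8-1-12 3-12 3-2z"/><path data-summit="170 184" data-sink="22 96" d="M18 87l-2 145 16 1 26 7 30 3 30-10 19-17-7-3-34-28-8-1-26 6 16-20 8-9 5-1-37-5-10-4 0-23 6-20-28-3-1-13z"/><path data-summit="170 184" data-sink="244 216" d="M220 163l-14 3-35 14-1 4 6 14-18 18-8 24 3 22-4 6-2 16 39 0 8 2-1 8 9 18 5-8-11-18 9-10 4-14 15-16 8-2 12-16-2-18-17-28z"/><path data-summit="334 174" data-sink="264 108" d="M250 294l-16 8-22 3-4 3 4 12-6 7-8 3-3 4 1 6 14 18-10 22 1 10 12 16 3 12 82 0 17-12 0-8-5-9-18 3-10 11-12 8-8 0-12-6-10-15 12-13 12-9 8-2-10-26-8-12 0-4 7-14z"/><path data-summit="334 174" data-sink="30 294" d="M298 280l-28 0-8 2-8 5-5 5 12 18-7 14 0 4 8 12 10 26-8 2-24 22 10 15 12 6 10-1 20-18 14-2 8-4-1-18 2-10-11-12 6-12 7-8 5-12-10-10z"/><path data-summit="120 36" data-sink="30 294" d="M120 34l-22 0-10 4-4 4-3 10-9 12-10 26-12 16 0 2 12 1 9-5-3 6 0 10 2 8 4 3 18 0 30-5 8 10 4 0 20-11 21-17-3-6-24 1-10-2-14-11-2-12 6-30-5-6z"/><path data-summit="170 184" data-sink="264 108" d="M224 67l-8 13-24 19-16 9 8 16-1 16-24 24 13 16 34-14 14-3 0-17 3-6 29-28 7-2-10-16-4-14-11-2z"/><path data-summit="120 36" data-sink="264 108" d="M186 34l-66 0 3 8 5 6-6 36 10 14 16 5 24-1 4 5 16-8 29-23 3-8-12-6-18 1-20 13-3-14 9-8 0-10z"/><path data-summit="120 418" data-sink="264 108" d="M152 301l-1 13-7 8 8 7 6 2 10 13-1 14 7 10-1 16-3 6-8 5-22-3-4 14-6 7-10 5 70 0 10-10 10-4-10-18 1-8 9-20-15-22 8-12 0-8-3-3-8 3-10 0z"/><path data-summit="120 418" data-sink="38 418" d="M92 363l-2 4-20 5-20 20-30 7 2 19 98 0-7-24-8-14-11-10z"/>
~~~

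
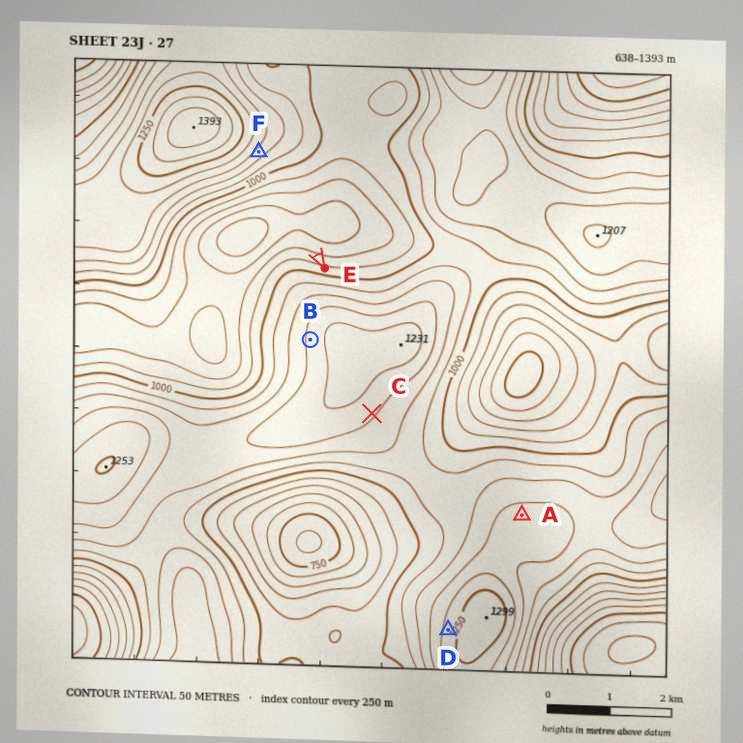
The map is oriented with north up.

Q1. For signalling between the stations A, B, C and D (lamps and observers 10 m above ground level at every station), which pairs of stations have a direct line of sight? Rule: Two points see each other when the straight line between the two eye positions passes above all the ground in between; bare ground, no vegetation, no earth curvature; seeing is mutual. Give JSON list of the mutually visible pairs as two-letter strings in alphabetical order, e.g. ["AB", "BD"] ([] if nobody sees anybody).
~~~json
["AC", "CD"]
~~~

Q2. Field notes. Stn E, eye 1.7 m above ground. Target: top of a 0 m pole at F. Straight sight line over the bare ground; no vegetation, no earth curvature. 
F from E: seen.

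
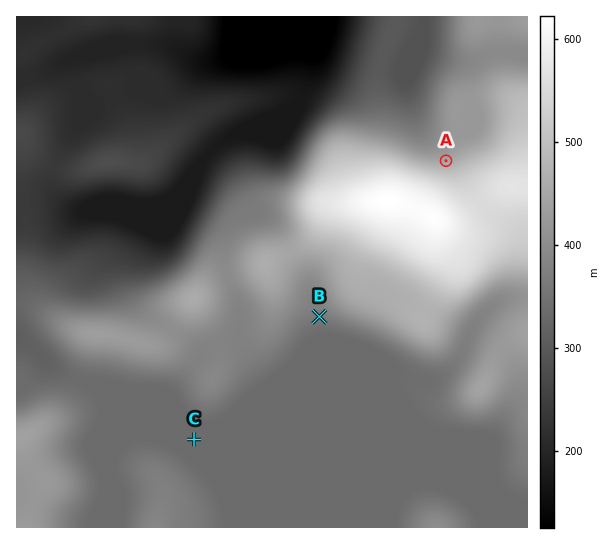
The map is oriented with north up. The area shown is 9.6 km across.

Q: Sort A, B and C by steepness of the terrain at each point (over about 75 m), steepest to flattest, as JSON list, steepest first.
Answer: ["A", "B", "C"]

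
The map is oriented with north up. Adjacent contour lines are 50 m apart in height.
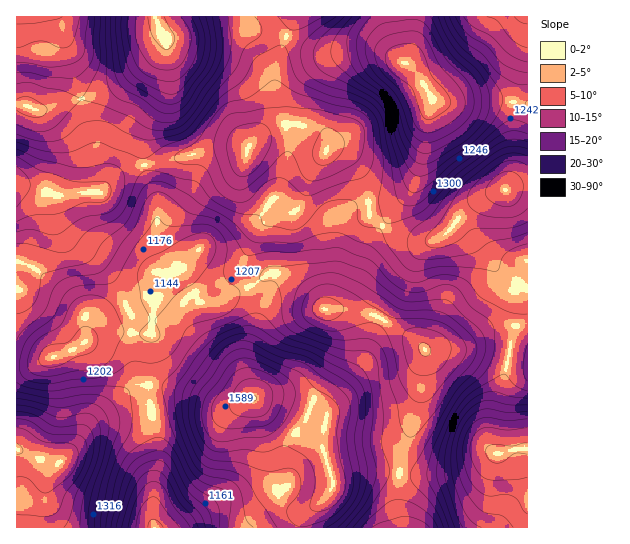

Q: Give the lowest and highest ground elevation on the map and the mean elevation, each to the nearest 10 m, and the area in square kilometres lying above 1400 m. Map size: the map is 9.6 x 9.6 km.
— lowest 890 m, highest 1650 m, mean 1290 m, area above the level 24.2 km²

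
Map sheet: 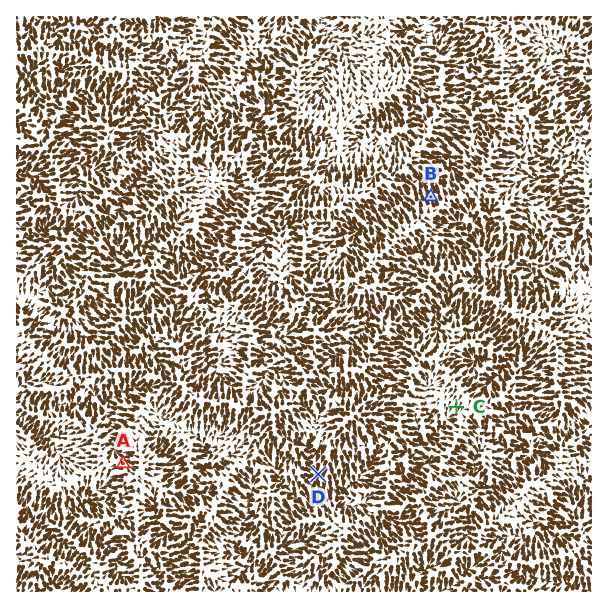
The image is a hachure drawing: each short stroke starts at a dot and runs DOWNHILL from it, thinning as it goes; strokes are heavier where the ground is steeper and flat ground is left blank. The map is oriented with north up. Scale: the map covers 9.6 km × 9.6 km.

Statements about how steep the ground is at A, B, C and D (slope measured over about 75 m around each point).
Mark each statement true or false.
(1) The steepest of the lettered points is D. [false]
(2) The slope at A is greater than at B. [false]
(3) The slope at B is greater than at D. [true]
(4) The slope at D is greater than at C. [true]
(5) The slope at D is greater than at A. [true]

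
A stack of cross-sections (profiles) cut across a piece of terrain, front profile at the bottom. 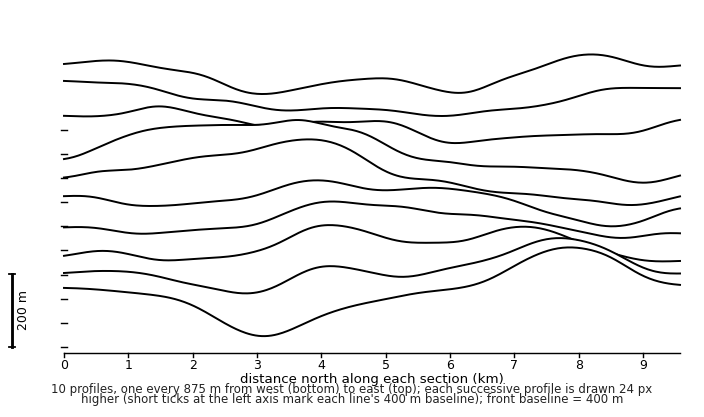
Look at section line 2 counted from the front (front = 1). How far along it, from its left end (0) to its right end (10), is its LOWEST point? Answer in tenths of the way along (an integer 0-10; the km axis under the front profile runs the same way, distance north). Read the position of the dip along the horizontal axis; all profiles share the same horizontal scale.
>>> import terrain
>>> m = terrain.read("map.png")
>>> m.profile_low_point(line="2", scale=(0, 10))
3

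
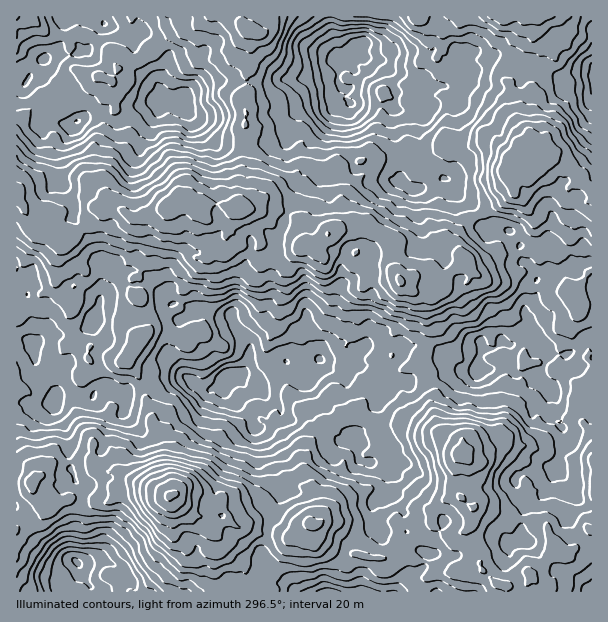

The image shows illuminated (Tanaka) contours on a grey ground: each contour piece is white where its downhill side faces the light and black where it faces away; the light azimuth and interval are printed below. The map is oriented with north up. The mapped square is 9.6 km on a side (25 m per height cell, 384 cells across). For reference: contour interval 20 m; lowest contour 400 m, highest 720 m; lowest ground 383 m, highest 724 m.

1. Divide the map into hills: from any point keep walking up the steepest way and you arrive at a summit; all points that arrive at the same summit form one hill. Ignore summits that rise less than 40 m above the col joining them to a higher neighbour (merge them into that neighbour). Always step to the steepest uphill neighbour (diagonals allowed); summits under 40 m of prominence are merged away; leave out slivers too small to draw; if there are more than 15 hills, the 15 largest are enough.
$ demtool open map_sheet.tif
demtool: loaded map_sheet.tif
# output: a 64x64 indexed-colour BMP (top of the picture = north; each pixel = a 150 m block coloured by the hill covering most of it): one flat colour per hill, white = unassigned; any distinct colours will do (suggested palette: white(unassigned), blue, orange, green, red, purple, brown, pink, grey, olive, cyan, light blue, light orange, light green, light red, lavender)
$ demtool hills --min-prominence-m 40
<image width="64" height="64" href="data:image/bmp;base64,Qk12CAAAAAAAAHYAAAAoAAAAQAAAAEAAAAABAAQAAAAAAAAIAAATCwAAEwsAABAAAAAAAAAA////ALR3HwAOf/8ALKAsACgn1gC9Z5QAS1aMAMJ34wB/f38AIr28AM++FwDox64AeLv/AIrfmACWmP8A1bDFABERERERERERERERERERERZmYRERERMzMzMzMzMzMzMzEREREREREREREREREREWZmZhEREREzMzMzMzMzMzMzMREREREREREREREREREWZmZmYREREREzMzMzMzMzMzMxERERERERERERERERERZmZmZhERERERMzMzMzMzMzMzERERERERERERERERERZmZmZmEREREREzMzMzMzMzMzMREREREREREREREREREWZmZmZhEREREzMzMzMzMzMzMxERERERERERERERERERZmZmZmZhERETMzMzMzMzMzMzERERERERERERERERERFmZmZmZmEREzMzMzMzMzMzMzMRERERERERERERERERERZmZmZmZhETMzMzMzMzMzMzMxERERERERERERERERERFmZmZmZmERMzMzMzMzMzMzMzERERERERERERERERERERZmZmZmYRMzMzMzMzMzMzMxERERERERERERERERERERFmZmZmZmMzMzMzMzMzERMzEREREREREREREREREREREWZmZmZmYzMzMzMzMzMRETEREREREREREREREREREREWZmZmZmZmMzMzMzMzMzMRERERERERERERERERERERERZmZmZmYWYzMzMzMzMzMzMRERERERERERERERERERERFmZmZmYRETMzMzMzMzMzMxERERERERERERERERERERFmZmZmZhERMzMzMzMzMzMzMREREREREREREREREREREWZmZmERERMzMzMzMzMzMzMxEREREREREREREREREREWZmZmERETMzMzMzMzMzMzMxERERERERERERERERERERFmZmERERMzMzMzMzMzMzMzEREREREREREREREREREREWZmERERETMzMzMzMzMzMzERERERERERERERERERERERZmERERERMzMzMzMzMzMzMRERERESIiESIRERERERERZmZhERERETMzMzMzMzMzMxERERERIiIiIiIRERERERRmZmERERERERETMzMzMzMxEREREREiIiIiIiIiERERREZmYRERERERERERMzMzERERERERERIiIiIiIiEREREUREERERERERERERREMzERERERERERIiIiIiIiIRERERRERBFCIiERERERRERDMREREhEREiIiIiIiIiIhERERFEREREIiIhEURERERERBEREiIhESIiIiIiIiIiEREREkRERERCIiRERERERERERBEiIiIRIiIiIiIiIiIRERESJEREREIiJEREREREREREQiIiIhEiIiIiIiIiIhERESIiREREQiIkRERERERERERCIiIiESIiIiIiIiIhERIiIiJERERCIiREREREREREREIiIiISIiIiIiIiIiIiIiIiIkREREIiJEREREREREREQiIiIiIiIiIiIiIiIiIiIiIiRERERCIkREREREREREREIiIiIiIiIiIiIiIiIiIiIiJEREREIiREREREREREREQiIiIiIiIiIiIiIiIiIiIiIkREREQiIkRERERERERERFUiIiIiIiIiIiIiIiIiIiIiRERERCIiRERERERERERFVVVSIiIiIiIiIiIiIiIiIiJEREREQiJERERERERERCJVVVUiIiIiIiIiIiIiIiIiIiRERERCJERERCJEREREJVVVVSIiIiIiIiIiIiIiIiIiJEREREREREREIkREREVVVVVVIiIiIiIiIiIiIiIiIiIiREREREREREIiJERVVVVVVVUiIiIiIiIiIiIiIiIiIiJEREREREREQiIkRVVVVVVVVSIiIiIiIiIiIiIiIiIiIkRERERERERCIiRFVVVVVVVVIiIiIiIiIiIiIiIiIiIiJERERERERCIiJFVVVVVVVVUiIiIiIiIiIiIiIiIiIiIkREREREREIiIlVVVVVVVVVSIiIiIiIiIiIiIiIiIiIiJEREREREIiIlVVVVVVVVVVIiIiIiIiIiIiIiIiIiIiIkREREQiIiIiJVVVVVVVVVUiIiIiIiIiIiIiIiIiIiIiJCRCIiIiIiIlVVVVVVVVVSIiIiIiIiIiIiIiIiIiIiIkIiIiIiIiIiVVVVVVVVVVIiIiIiIiIiIiIiIiIiIiIiQiIiIiIiIiJVVVVVVVVVUiIiIiIiIiIiIiIiIiIiIiJEIiIiIRIiIlVVVVVVVVVSIiIiIiIiIiIiIiIiIiIiIiQiIiIhESIiVVVVVVVVVVIiIREiIRIiIiIiIiIiIiIiIiIiIiERIiJVVVVVVVVVUiIhERERESIiISIiIiIiIiIiIiIiIREiIlVVVVVVVVVSIhERERERESJxIiIiIiIiIiIiEREREiIiVVVVVVVVVVIiERERERERF3ciIiIiIiIiIiIRERESIiVVVVVVVVVVUiERERERERF3d3ciIiIiIiIiIRERERERiFUiIiVVVVVZkRERERERF3d3d3d3d3d3d3IhEREREREYIiIiIlVYhVmRERERERF3d3d3d3d3d3d3d3ERERERERgiIiIiiIiIiZmREREREXd3d3d3d3d3d3d3cRGIERERiIIiIoiIiIiJmZkRERERd3d3d3d3d3d3d3dxGIiIiIiIiIiIiIiIiImZmRERERF3d3d3d3d3d3d3dxEREYiIiIiIiIiIiIiIiZmZERERERd3d3d3d3d3d3d3ERERiIiIiIiIiIiIiIiJmZmRERERF3d3d3d3d3d3d3cRERGIiIiIiIiIiIiIiI"/>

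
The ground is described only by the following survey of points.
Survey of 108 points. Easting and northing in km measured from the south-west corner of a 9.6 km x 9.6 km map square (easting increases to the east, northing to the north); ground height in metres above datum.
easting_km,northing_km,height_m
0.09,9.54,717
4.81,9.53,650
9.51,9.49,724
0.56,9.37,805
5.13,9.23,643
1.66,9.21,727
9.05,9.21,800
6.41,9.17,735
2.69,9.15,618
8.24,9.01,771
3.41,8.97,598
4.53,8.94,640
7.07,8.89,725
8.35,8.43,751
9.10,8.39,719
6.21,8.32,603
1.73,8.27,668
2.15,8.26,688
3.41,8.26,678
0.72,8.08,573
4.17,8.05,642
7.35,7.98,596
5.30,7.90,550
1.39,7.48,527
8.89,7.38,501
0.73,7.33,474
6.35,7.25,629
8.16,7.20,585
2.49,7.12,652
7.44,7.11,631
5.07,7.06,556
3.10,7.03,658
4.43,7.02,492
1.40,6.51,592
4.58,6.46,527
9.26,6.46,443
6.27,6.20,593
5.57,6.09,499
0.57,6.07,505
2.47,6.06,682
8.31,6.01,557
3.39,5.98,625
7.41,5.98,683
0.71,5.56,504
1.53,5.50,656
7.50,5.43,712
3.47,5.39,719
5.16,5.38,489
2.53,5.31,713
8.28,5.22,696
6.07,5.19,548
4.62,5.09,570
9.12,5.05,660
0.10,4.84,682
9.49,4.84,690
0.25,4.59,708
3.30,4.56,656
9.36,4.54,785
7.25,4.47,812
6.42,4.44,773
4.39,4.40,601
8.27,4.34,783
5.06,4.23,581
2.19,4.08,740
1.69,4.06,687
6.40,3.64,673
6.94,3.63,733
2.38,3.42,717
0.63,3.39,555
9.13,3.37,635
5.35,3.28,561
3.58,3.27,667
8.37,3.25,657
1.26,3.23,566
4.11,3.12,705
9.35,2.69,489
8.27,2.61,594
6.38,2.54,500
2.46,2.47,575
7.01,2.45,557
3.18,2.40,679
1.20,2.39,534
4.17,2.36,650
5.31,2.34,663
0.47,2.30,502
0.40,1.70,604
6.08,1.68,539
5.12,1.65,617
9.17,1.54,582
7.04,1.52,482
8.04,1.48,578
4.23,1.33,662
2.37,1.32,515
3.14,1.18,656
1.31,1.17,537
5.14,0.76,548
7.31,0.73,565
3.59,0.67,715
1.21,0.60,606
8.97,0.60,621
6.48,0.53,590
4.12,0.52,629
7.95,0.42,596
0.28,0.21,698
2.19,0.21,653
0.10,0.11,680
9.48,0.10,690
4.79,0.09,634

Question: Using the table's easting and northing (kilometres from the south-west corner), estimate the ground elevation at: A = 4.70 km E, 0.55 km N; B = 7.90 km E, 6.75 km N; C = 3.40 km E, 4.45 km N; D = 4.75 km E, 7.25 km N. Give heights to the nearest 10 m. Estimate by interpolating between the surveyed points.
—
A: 550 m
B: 600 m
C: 630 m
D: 560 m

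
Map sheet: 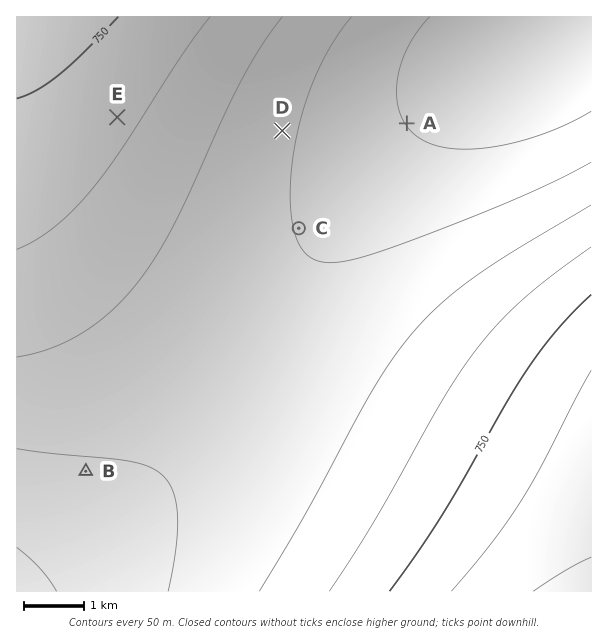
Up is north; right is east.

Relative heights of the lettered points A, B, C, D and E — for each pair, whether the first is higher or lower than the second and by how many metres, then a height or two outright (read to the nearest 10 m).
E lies higher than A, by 160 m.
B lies lower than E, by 120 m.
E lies higher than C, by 110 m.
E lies higher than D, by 100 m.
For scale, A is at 550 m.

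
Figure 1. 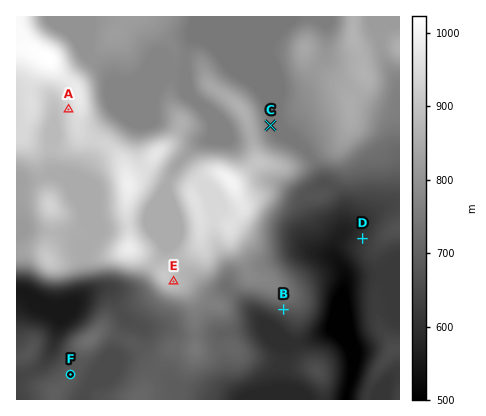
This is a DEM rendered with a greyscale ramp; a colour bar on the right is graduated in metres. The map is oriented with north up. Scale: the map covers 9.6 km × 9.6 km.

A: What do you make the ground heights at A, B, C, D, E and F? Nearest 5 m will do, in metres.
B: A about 935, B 675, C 755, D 610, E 890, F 685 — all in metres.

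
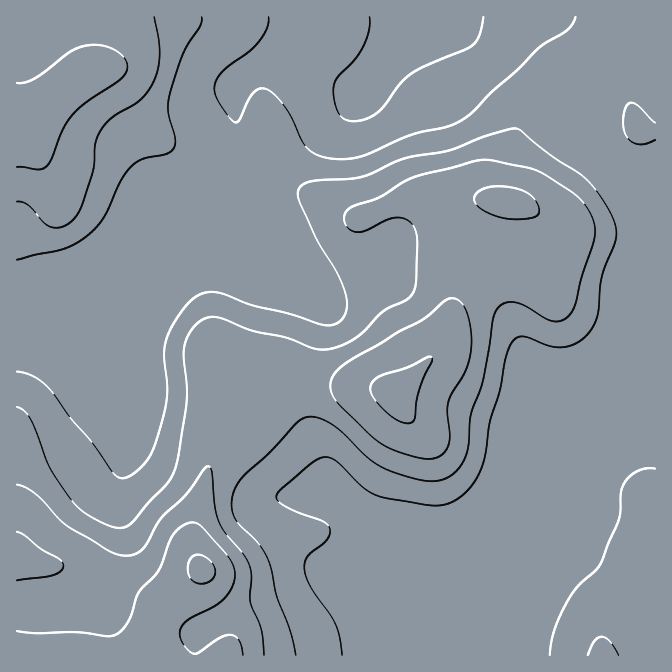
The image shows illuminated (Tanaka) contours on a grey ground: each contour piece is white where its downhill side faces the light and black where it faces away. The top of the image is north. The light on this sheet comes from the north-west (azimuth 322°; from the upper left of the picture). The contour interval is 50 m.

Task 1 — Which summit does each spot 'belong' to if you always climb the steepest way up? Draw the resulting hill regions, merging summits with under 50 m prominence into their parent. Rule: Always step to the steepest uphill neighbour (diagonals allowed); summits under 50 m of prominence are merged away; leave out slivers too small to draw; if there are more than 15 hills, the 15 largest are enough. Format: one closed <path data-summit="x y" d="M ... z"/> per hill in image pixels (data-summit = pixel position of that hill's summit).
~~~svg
<path data-summit="202 570" d="M307 61l-35 2-18 6-16 13-5 11 5 35 0 20-4 14-10 21-22 18-105 105-50 22-31 2 1 326 499-1 3-20 12-33 43-102 5-27-34 33-8 5-45 18-18 0-36 7-20 0-6 3-12 12-16 10-2 3-1-9 5-11-2-9-58-57-8-31-24-40-3-14 2-16 25-60 0-14-7-11-10-10 16 9 18 0 10-3 37-19 6-6 5-13-2-22-23-53-12-38-2-24 9-20-5 0-34-25z"/><path data-summit="398 390" d="M544 16l-110 0-8 12-33 30-29 32-8 17-2 18 5 25 15 42 17 36 2 22-5 13-6 6-28 15-19 7-18 0-9-5-2 1 12 16 0 14-22 50-5 18 0 8 8 24 19 30 8 31 58 57 2 9-5 11 1 9 2-3 16-10 12-12 6-3 20 0 36-7 18 0 53-23 36-36 10-17 16-15 17-13-13-15-8-18 37-24 16-8 0-168-24-3-24-22-17-22-8-15-5-15 0-45 1-2-1-10-17-30-7-7z"/><path data-summit="34 123" d="M432 16l-415 0-1 312 31 0 50-22 105-105 22-18 10-21 4-14 0-20-5-35 1-6 10-11 13-8 15-5 35-2 17 7 34 25 4 0 21-21 10-14 33-30 7-10z"/><path data-summit="604 655" d="M655 423l-30 1-27 23-17 21-5 15-2 17-48 115-8 27-1 14 139-1z"/>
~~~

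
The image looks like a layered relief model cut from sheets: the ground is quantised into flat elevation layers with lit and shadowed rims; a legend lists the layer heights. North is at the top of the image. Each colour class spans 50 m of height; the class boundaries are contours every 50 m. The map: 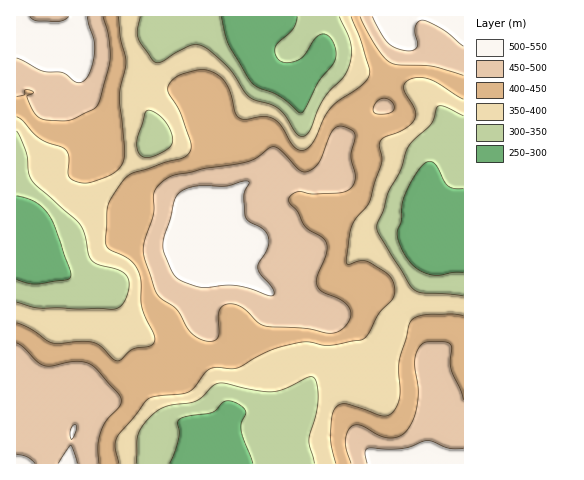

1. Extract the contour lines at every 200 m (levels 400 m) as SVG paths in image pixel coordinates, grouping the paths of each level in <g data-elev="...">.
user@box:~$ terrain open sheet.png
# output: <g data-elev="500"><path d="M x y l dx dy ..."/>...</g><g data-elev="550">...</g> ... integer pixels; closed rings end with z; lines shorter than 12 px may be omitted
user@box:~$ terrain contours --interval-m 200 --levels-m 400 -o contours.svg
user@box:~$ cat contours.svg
<g data-elev="400"><path d="M119 463l-4-16 2-9 28-36 5-4 37-5 7-5 10-15 6-4 6-2 21 1 26-14 17-7 25-5 18 3 9 0 29-5 4-3 14-24 14-14 2-7-3-12-9-9-18-10-7 0-9 3-2 0-1-2 6-35 4-9 13-15 12-38 1-7-3-12 1-5 5-4 20-8 10-10 0-9-11-21 0-5 5-4 10-3 12 3 32 19"/><path d="M463 316l-11-2-25 0-10 3-6 4-12 41 0 37-3 9-5 6-5 2-5 0-35-12-6 0-4 3-4 10-2 20 6 26"/><path d="M17 117l5 3 18 19 26 11 3 8-1 16 5 6 9 3 8 0 19-7 9-6 5-7 2-9-6-57 7-35-6-24-2-21"/><path d="M351 17l9 22 9 28 0 9-8 9-22 16-9 7-6 10-10 23-9 9-6 0-5-3-13-21-8-7-10-2-19 2-6-2-3-5-4-16-4-11-5-7-8-5-11-3-12 1-13 5-9 8-1 8 14 24 9 27-1 8-3 4-5 3-17 4-36 13-7 7-10 15-4 7-1 9-1 32 4 5 20 10 8 10 3 11 1 27 12 28 1 5-2 3-5 2-15 3-12 11-4 1-5-3-11-11-6-4-12-2-30 2-6-2-16-12-14-6"/></g>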